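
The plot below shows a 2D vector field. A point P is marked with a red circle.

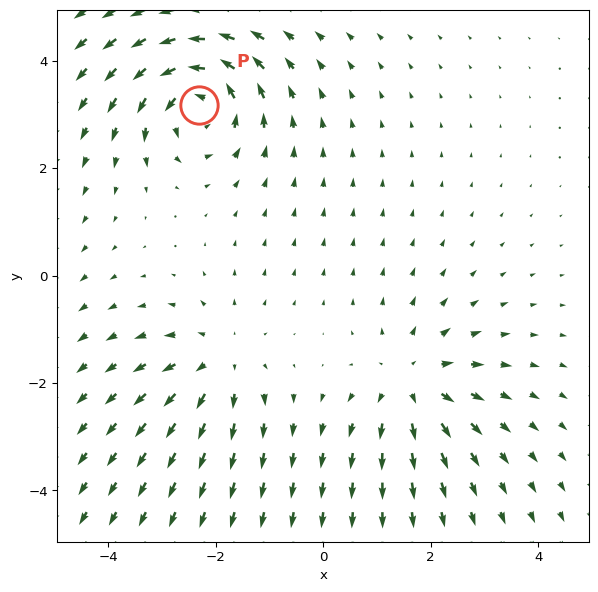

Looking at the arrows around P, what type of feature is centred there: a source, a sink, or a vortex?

At P (-2.3, 3.2) the arrows circulate counterclockwise. Divergence ≈0, curl about +6 — near-zero divergence with nonzero curl is a vortex.

vortex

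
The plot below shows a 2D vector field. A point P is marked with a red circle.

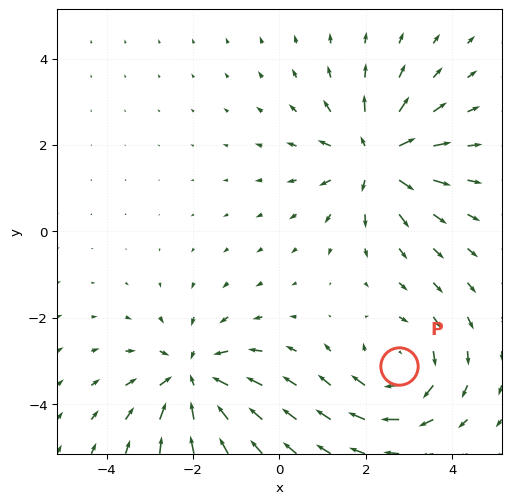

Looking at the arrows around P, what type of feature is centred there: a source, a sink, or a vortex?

vortex

At P (2.8, -3.1) the arrows circulate clockwise. Divergence ≈0, curl about -3 — near-zero divergence with nonzero curl is a vortex.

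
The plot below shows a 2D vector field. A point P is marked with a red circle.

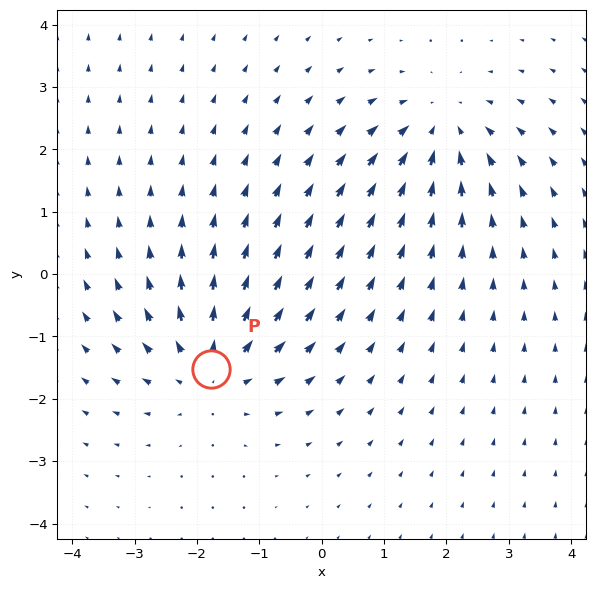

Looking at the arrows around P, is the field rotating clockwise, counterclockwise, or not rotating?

Near P at (-1.8, -1.5) the arrows show no circulation. The curl there is ≈0.

not rotating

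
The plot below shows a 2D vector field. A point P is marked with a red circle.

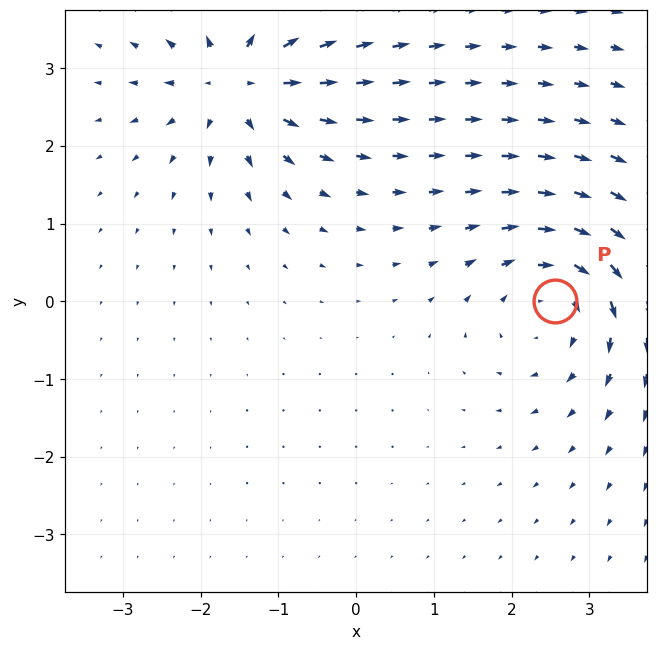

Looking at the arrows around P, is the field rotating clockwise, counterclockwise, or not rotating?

Near P at (2.6, -0.0) the arrows circulate clockwise. The curl (z-component) there is about -4; negative curl means clockwise rotation.

clockwise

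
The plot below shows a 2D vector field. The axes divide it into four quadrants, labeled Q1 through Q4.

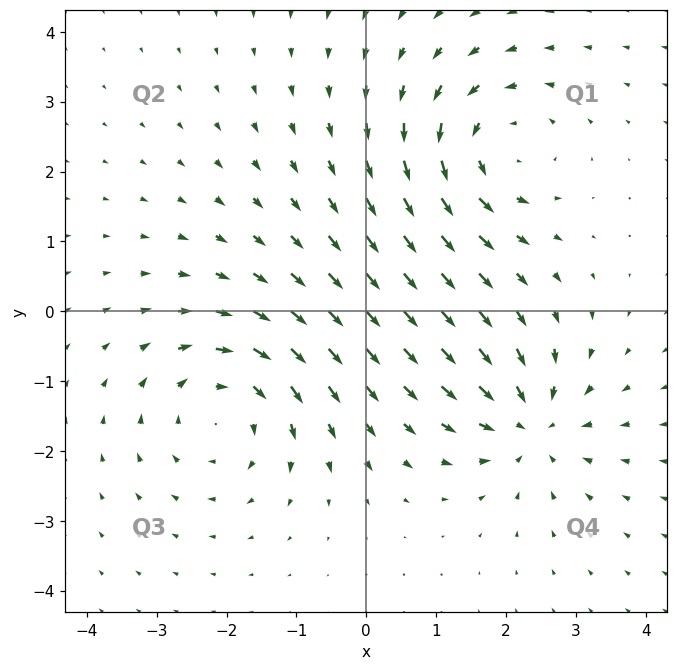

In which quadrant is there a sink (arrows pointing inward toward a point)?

Q4

The sink sits at approximately (2.4, -1.6), which lies in quadrant Q4. The divergence there is about -5, negative as expected for a sink.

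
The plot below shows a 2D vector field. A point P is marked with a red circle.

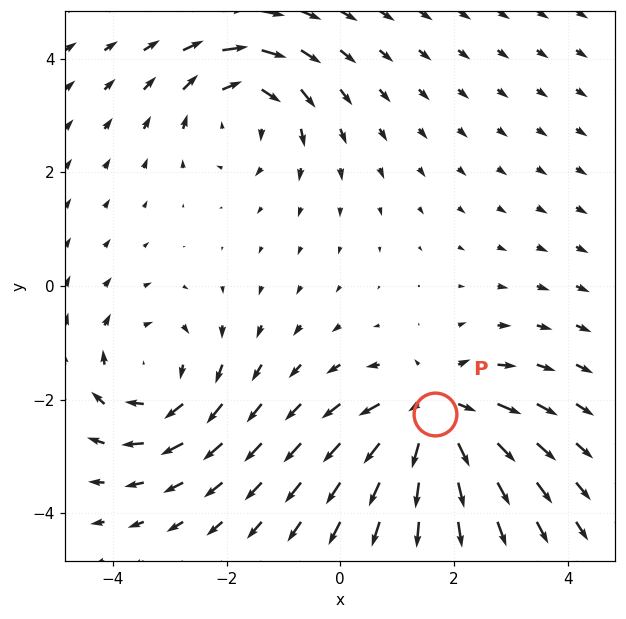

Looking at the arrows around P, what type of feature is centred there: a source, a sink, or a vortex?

source

At P (1.7, -2.2) the arrows spread outward. Divergence about +4, curl ≈0 — positive divergence with near-zero curl is a source.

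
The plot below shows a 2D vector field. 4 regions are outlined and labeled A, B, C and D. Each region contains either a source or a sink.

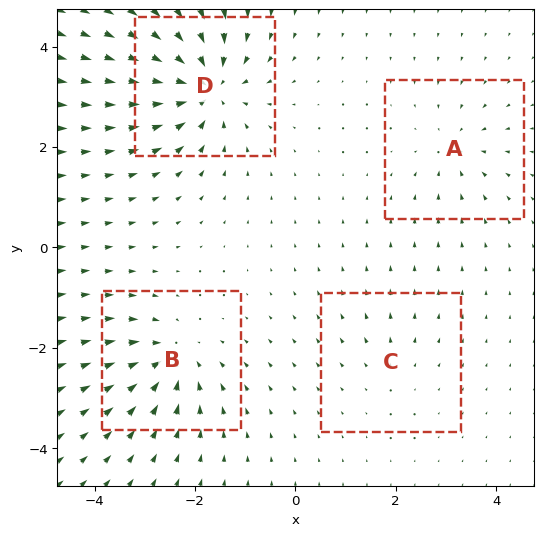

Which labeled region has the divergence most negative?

Divergence at each region's feature centre — A: about -4, B: about -6, C: about +2, D: about -8. Region D is most negative.

D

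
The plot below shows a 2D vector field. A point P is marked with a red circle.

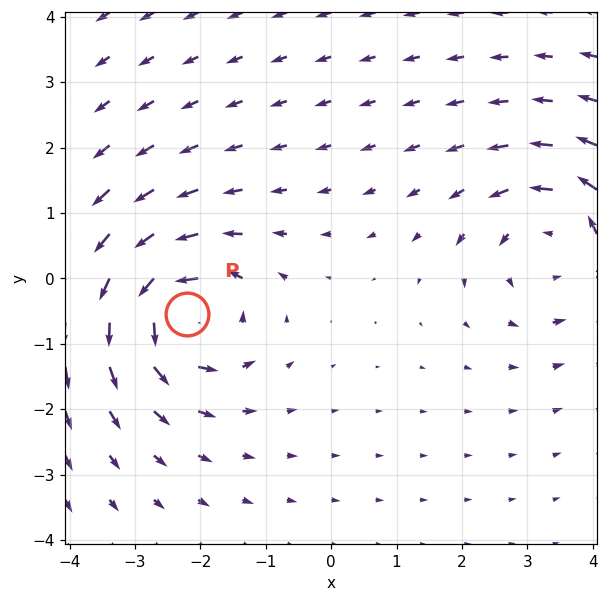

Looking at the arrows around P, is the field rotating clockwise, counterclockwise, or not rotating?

Near P at (-2.2, -0.6) the arrows circulate counterclockwise. The curl (z-component) there is about +6; positive curl means counterclockwise rotation.

counterclockwise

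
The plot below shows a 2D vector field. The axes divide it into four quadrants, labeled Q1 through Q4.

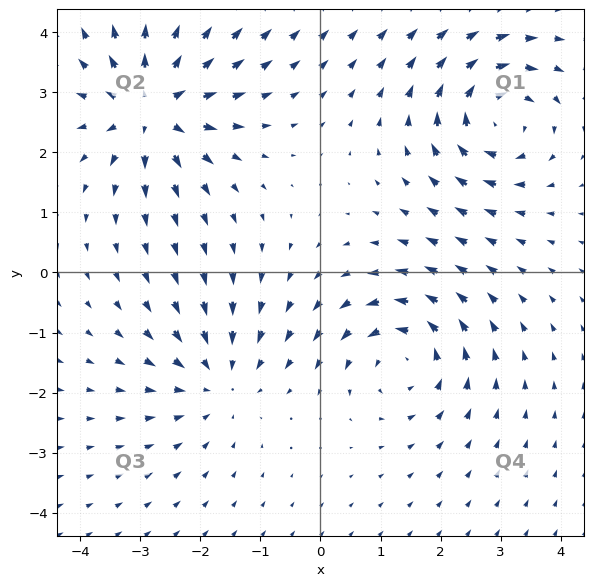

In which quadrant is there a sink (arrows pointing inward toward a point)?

Q3

The sink sits at approximately (-1.7, -1.8), which lies in quadrant Q3. The divergence there is about -3, negative as expected for a sink.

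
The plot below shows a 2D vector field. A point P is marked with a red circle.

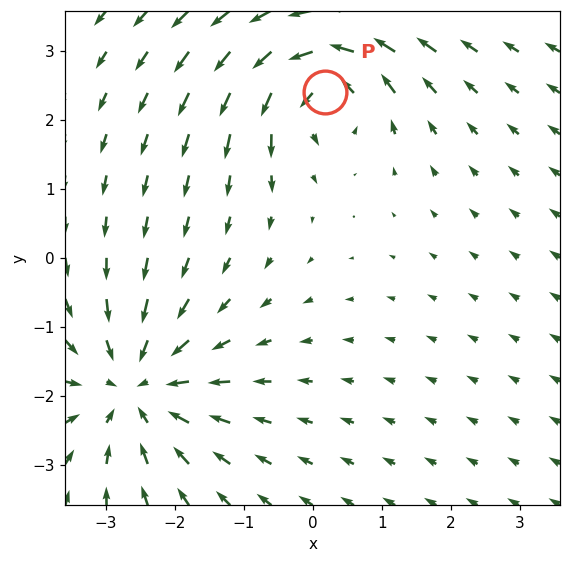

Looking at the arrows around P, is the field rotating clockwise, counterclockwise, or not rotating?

counterclockwise

Near P at (0.2, 2.4) the arrows circulate counterclockwise. The curl (z-component) there is about +4; positive curl means counterclockwise rotation.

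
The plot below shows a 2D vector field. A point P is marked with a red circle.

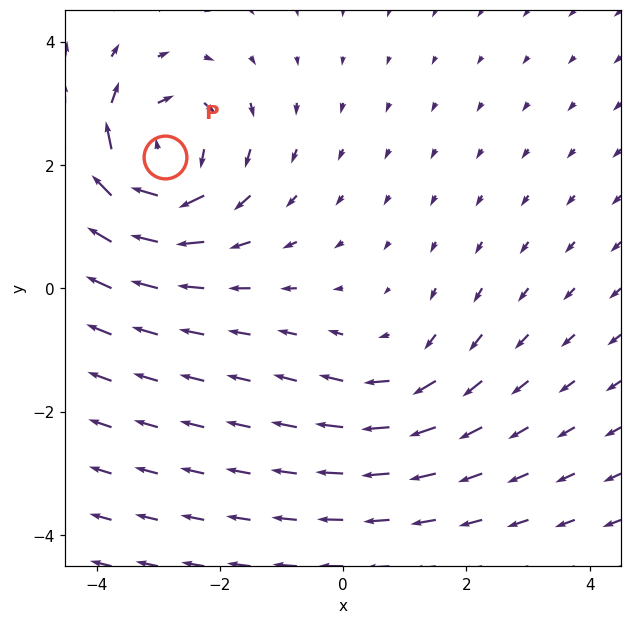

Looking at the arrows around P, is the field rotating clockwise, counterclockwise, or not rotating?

clockwise

Near P at (-2.9, 2.1) the arrows circulate clockwise. The curl (z-component) there is about -6; negative curl means clockwise rotation.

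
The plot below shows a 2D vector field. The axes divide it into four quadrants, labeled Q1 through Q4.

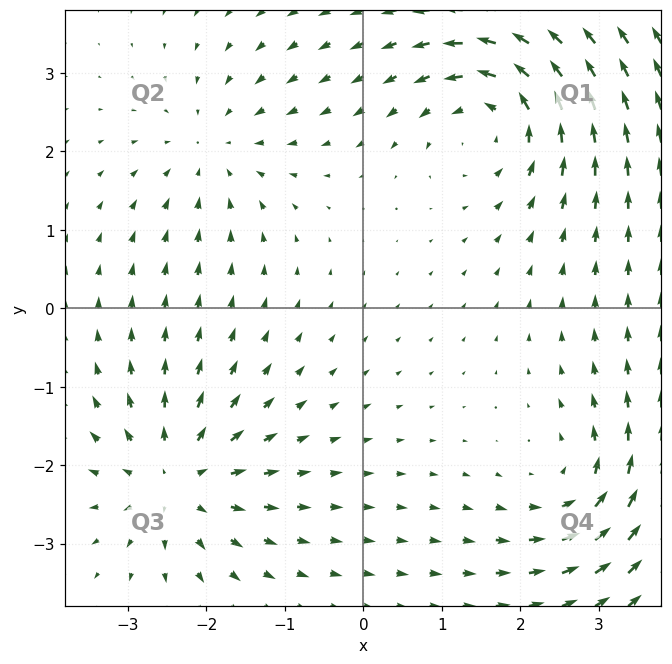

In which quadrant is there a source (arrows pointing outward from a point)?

Q3

The source sits at approximately (-2.4, -2.2), which lies in quadrant Q3. The divergence there is about +5, positive as expected for a source.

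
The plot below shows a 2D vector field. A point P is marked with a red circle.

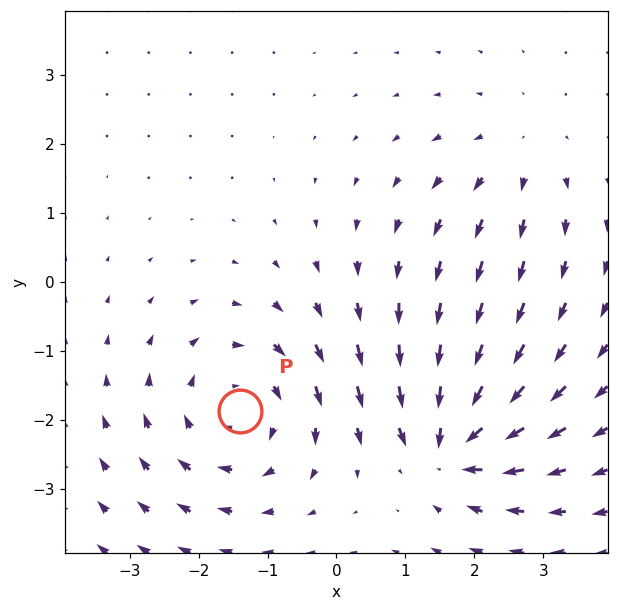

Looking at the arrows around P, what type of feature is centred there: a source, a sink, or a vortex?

At P (-1.4, -1.9) the arrows circulate clockwise. Divergence ≈0, curl about -4 — near-zero divergence with nonzero curl is a vortex.

vortex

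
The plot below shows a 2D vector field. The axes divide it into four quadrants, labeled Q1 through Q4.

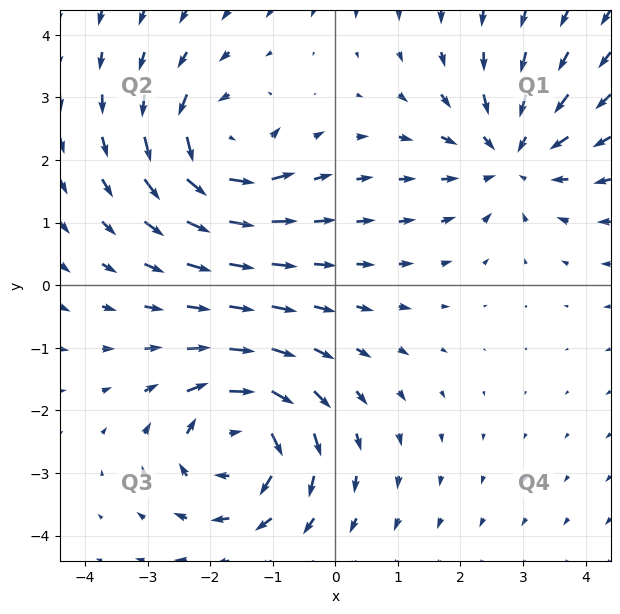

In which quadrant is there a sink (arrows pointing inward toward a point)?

Q1

The sink sits at approximately (2.8, 2.1), which lies in quadrant Q1. The divergence there is about -4, negative as expected for a sink.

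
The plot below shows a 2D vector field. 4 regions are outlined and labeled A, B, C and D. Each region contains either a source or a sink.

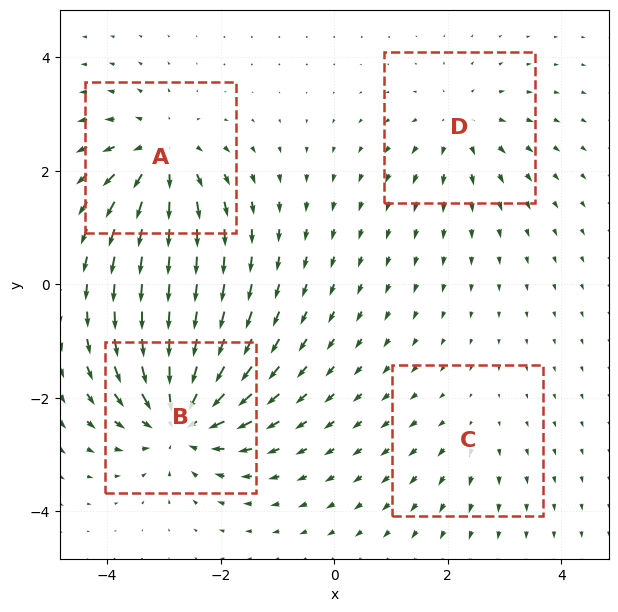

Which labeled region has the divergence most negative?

Divergence at each region's feature centre — A: about +6, B: about -7, C: about +2, D: about +4. Region B is most negative.

B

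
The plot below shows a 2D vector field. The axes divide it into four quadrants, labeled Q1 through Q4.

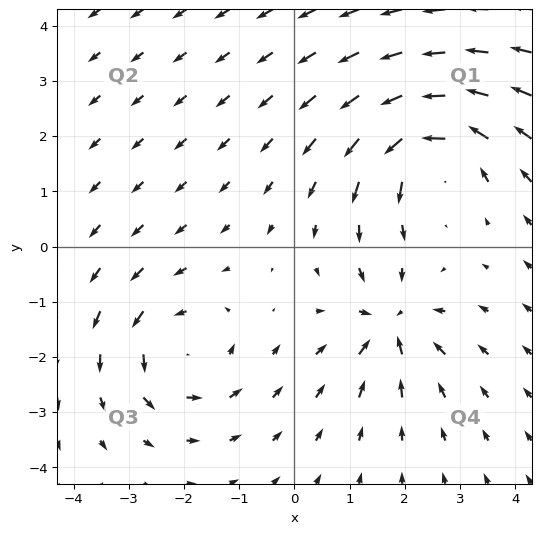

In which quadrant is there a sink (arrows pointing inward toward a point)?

Q4

The sink sits at approximately (1.7, -1.4), which lies in quadrant Q4. The divergence there is about -5, negative as expected for a sink.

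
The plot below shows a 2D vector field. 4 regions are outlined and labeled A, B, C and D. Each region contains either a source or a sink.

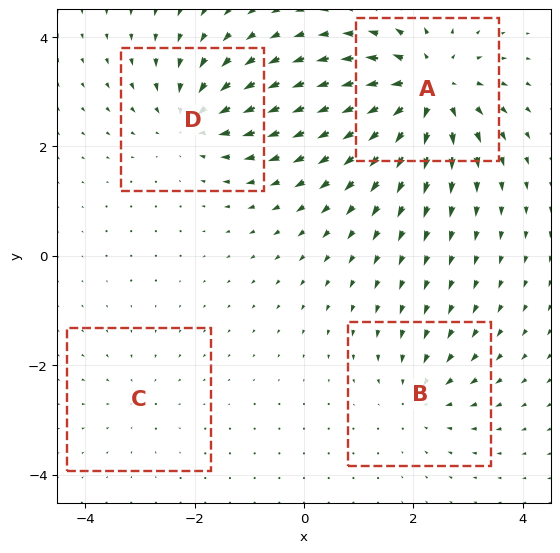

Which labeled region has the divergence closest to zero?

C

Divergence at each region's feature centre — A: about +7, B: about -4, C: about -2, D: about -5. Region C is closest to zero.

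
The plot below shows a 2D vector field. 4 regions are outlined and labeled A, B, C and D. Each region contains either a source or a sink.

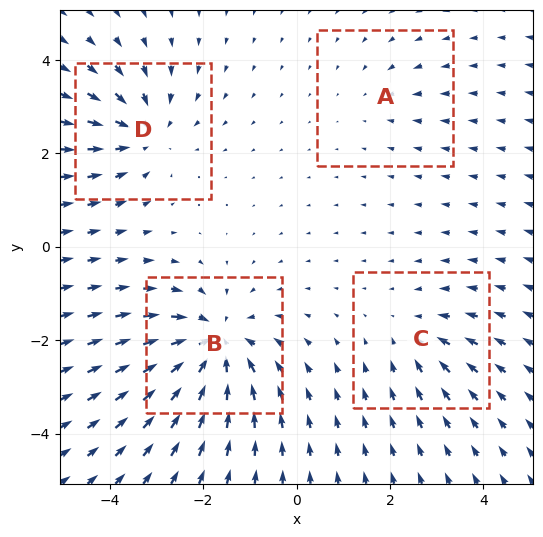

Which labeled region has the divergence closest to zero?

Divergence at each region's feature centre — A: about -2, B: about -7, C: about -3, D: about -5. Region A is closest to zero.

A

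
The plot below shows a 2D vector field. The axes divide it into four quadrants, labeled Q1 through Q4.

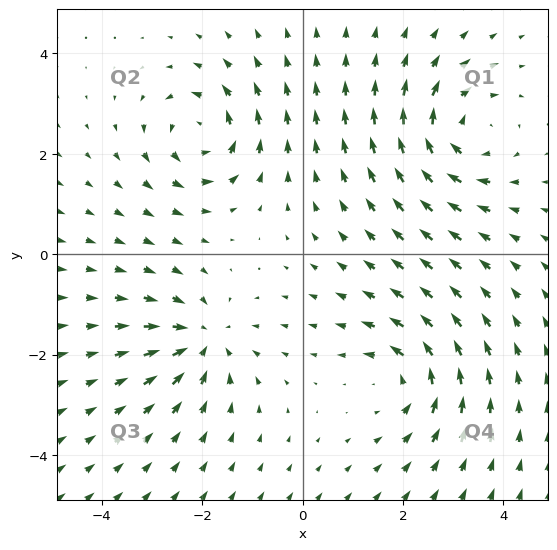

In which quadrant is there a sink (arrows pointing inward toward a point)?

Q3

The sink sits at approximately (-2.0, -1.7), which lies in quadrant Q3. The divergence there is about -5, negative as expected for a sink.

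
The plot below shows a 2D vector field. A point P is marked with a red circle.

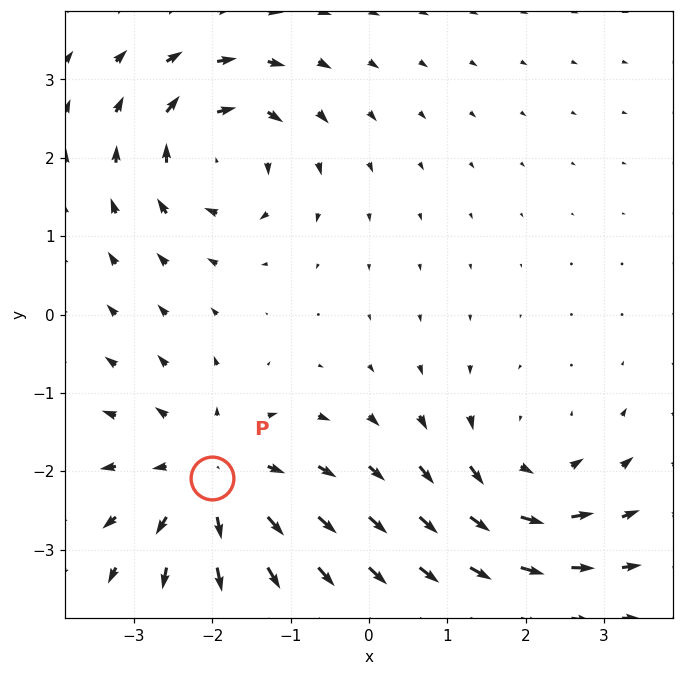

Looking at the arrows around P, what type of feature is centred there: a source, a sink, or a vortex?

At P (-2.0, -2.1) the arrows spread outward. Divergence about +5, curl ≈0 — positive divergence with near-zero curl is a source.

source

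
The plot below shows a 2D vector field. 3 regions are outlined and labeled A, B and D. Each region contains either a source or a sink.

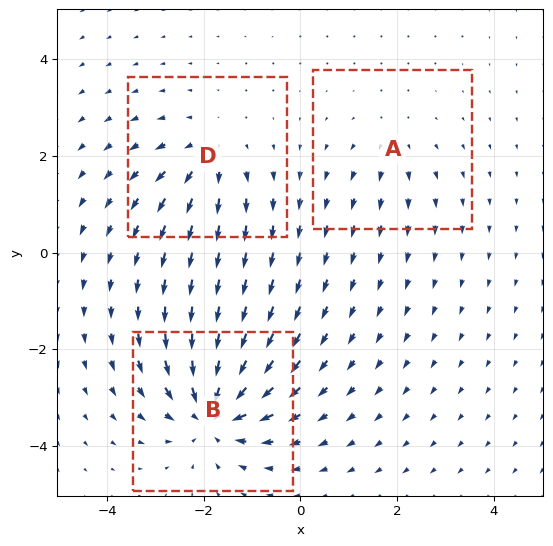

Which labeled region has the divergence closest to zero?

Divergence at each region's feature centre — A: about +2, B: about -6, D: about +3. Region A is closest to zero.

A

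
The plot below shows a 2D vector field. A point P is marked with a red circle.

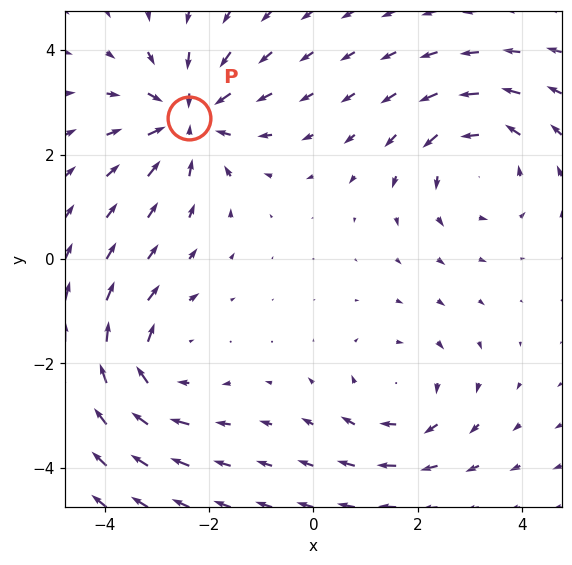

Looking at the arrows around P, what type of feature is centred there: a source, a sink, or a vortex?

At P (-2.4, 2.7) the arrows converge inward. Divergence about -5, curl ≈0 — negative divergence with near-zero curl is a sink.

sink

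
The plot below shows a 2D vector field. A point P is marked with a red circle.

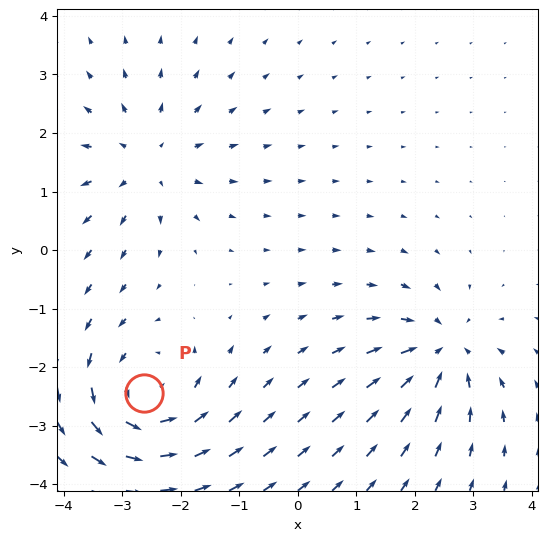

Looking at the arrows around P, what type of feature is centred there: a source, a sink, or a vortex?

vortex

At P (-2.6, -2.4) the arrows circulate counterclockwise. Divergence ≈0, curl about +5 — near-zero divergence with nonzero curl is a vortex.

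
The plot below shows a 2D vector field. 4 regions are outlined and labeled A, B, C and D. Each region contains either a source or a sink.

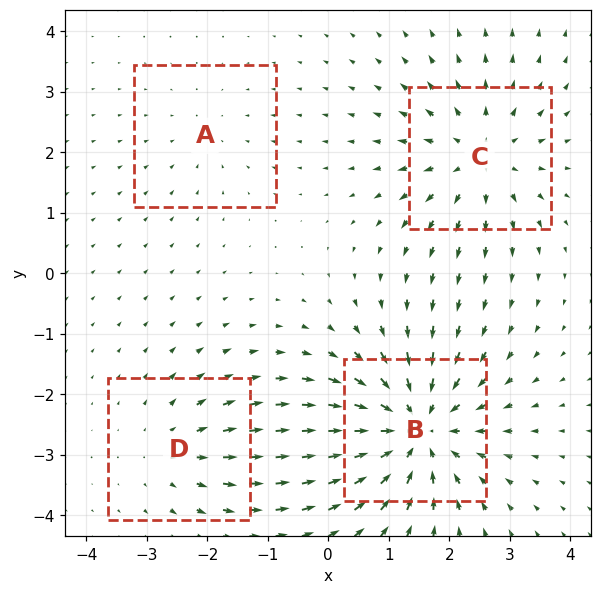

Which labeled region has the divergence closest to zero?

A

Divergence at each region's feature centre — A: about -2, B: about -7, C: about +5, D: about +3. Region A is closest to zero.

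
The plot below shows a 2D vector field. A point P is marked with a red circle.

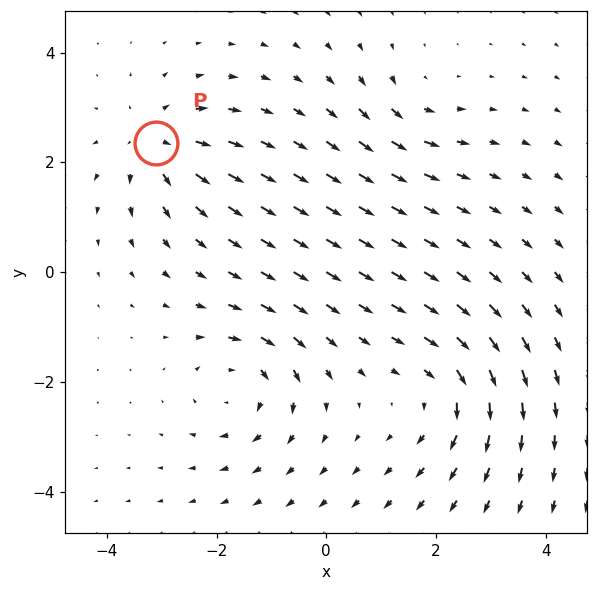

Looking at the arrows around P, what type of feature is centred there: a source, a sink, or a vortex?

source

At P (-3.1, 2.3) the arrows spread outward. Divergence about +4, curl ≈0 — positive divergence with near-zero curl is a source.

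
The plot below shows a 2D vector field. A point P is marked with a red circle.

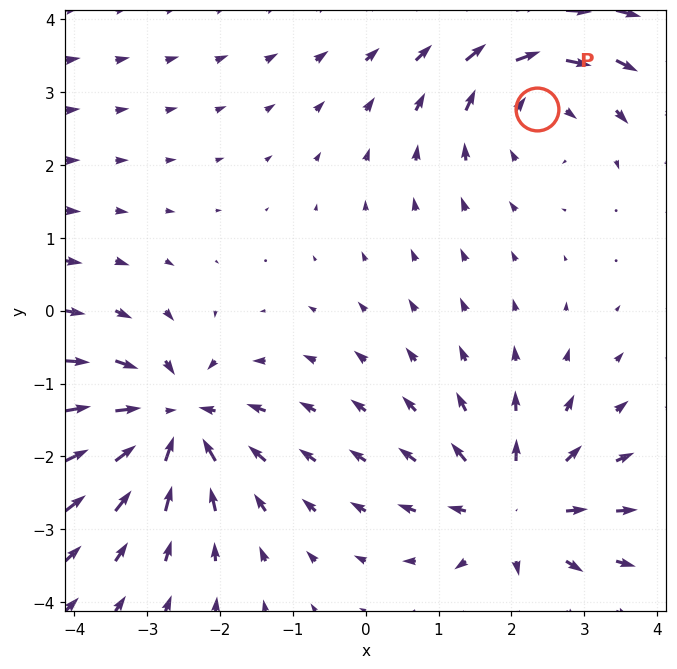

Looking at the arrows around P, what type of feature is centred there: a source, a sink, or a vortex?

vortex

At P (2.3, 2.8) the arrows circulate clockwise. Divergence ≈0, curl about -3 — near-zero divergence with nonzero curl is a vortex.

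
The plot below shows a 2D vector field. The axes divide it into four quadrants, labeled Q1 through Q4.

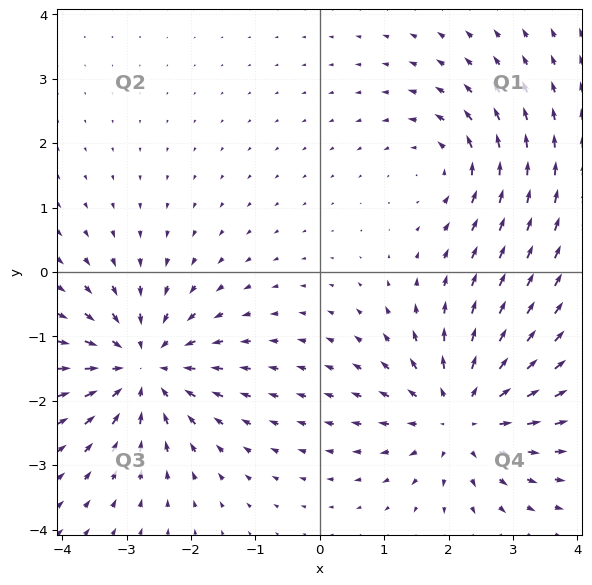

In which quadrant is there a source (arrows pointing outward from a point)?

The source sits at approximately (2.2, -2.2), which lies in quadrant Q4. The divergence there is about +5, positive as expected for a source.

Q4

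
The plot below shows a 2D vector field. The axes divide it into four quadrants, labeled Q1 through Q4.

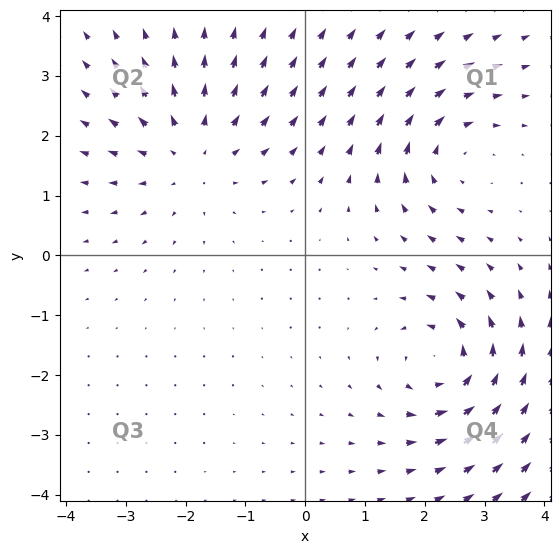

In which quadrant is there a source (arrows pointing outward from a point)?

The source sits at approximately (-1.9, 1.7), which lies in quadrant Q2. The divergence there is about +3, positive as expected for a source.

Q2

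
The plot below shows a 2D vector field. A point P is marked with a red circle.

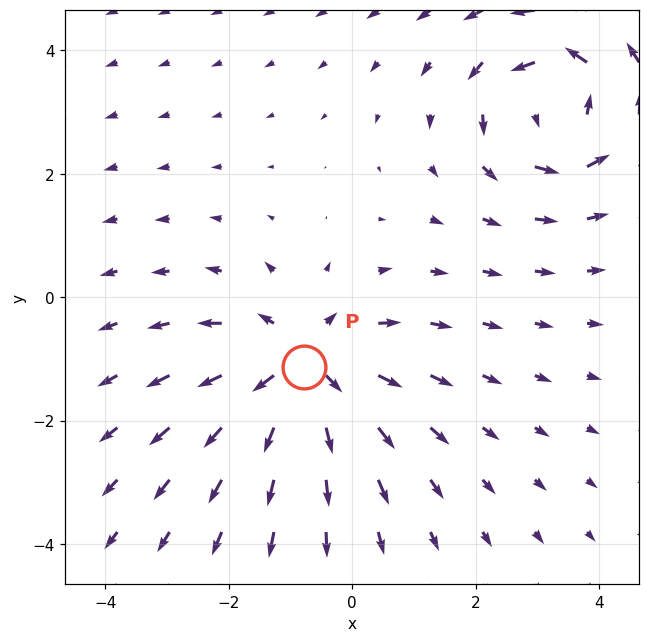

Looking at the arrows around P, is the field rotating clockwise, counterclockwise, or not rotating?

Near P at (-0.8, -1.1) the arrows show no circulation. The curl there is ≈0.

not rotating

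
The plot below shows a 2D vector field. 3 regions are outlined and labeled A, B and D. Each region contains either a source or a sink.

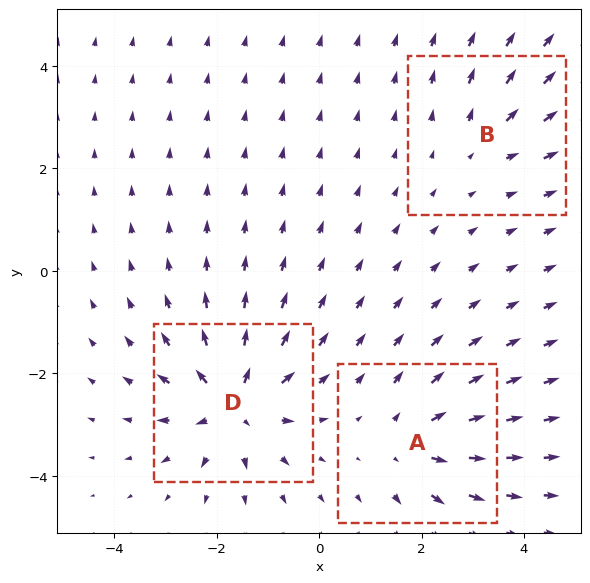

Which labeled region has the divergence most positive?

D

Divergence at each region's feature centre — A: about +4, B: about +2, D: about +6. Region D is most positive.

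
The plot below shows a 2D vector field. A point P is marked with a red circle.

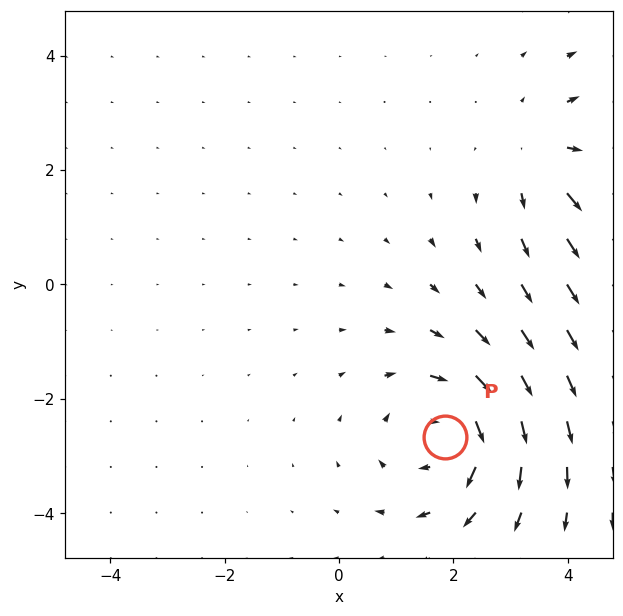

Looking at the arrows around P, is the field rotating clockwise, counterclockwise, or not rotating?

clockwise

Near P at (1.9, -2.7) the arrows circulate clockwise. The curl (z-component) there is about -4; negative curl means clockwise rotation.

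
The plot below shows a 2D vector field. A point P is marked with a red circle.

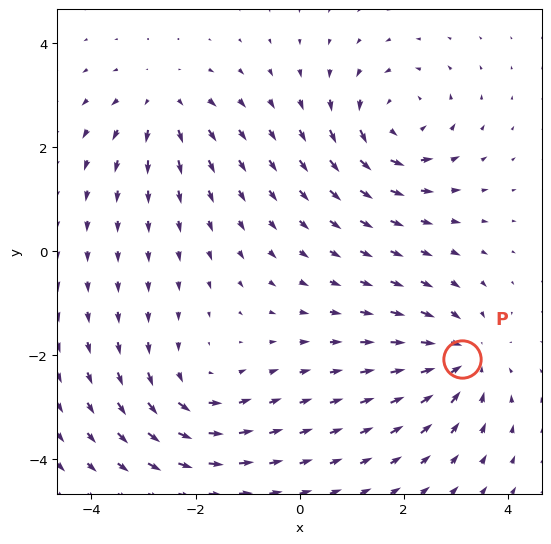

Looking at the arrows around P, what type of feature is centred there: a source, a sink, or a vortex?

At P (3.1, -2.1) the arrows converge inward. Divergence about -4, curl ≈0 — negative divergence with near-zero curl is a sink.

sink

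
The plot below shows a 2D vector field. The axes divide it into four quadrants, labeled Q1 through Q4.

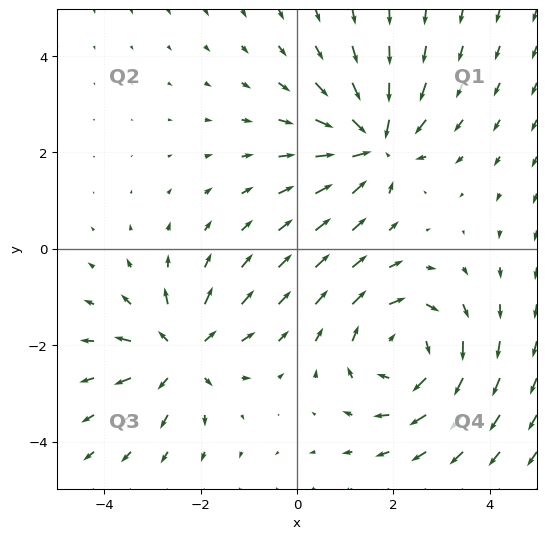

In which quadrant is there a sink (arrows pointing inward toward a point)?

Q1

The sink sits at approximately (1.6, 2.2), which lies in quadrant Q1. The divergence there is about -5, negative as expected for a sink.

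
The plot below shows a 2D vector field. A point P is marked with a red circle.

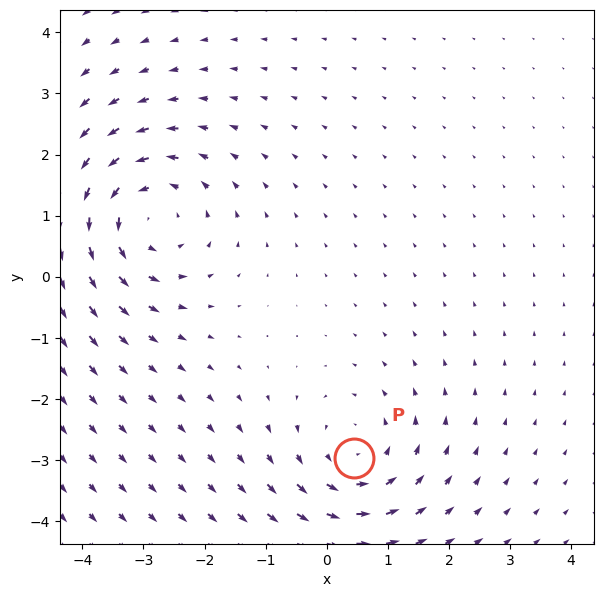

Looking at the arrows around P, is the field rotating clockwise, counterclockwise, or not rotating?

counterclockwise

Near P at (0.5, -3.0) the arrows circulate counterclockwise. The curl (z-component) there is about +3; positive curl means counterclockwise rotation.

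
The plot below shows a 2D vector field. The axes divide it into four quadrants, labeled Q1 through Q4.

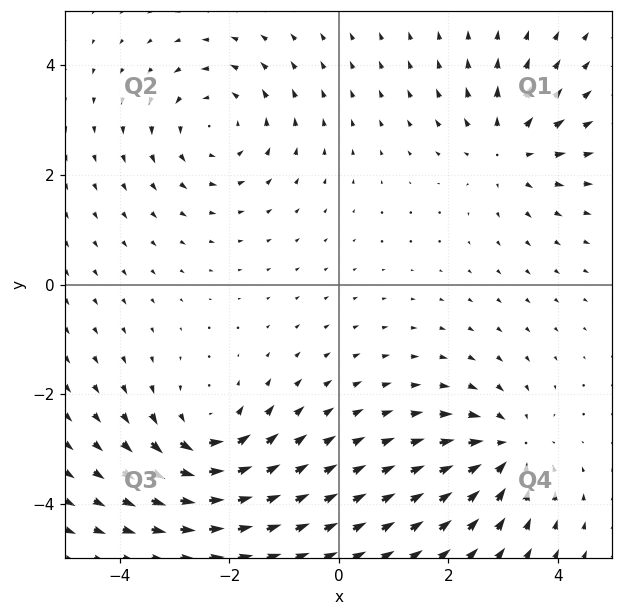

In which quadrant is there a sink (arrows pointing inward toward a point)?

Q4

The sink sits at approximately (3.1, -3.0), which lies in quadrant Q4. The divergence there is about -5, negative as expected for a sink.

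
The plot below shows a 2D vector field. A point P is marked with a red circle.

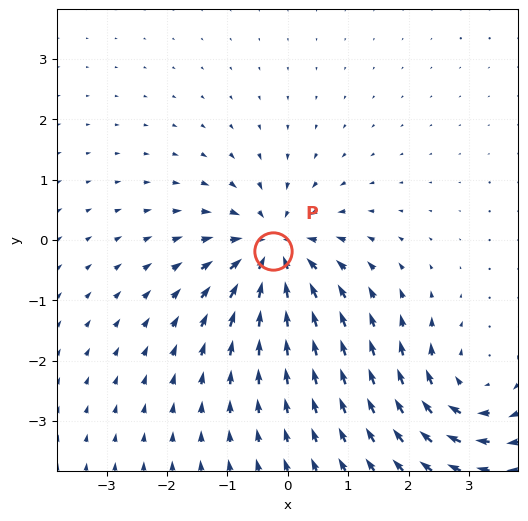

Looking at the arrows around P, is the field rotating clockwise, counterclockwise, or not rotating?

not rotating

Near P at (-0.2, -0.2) the arrows show no circulation. The curl there is ≈0.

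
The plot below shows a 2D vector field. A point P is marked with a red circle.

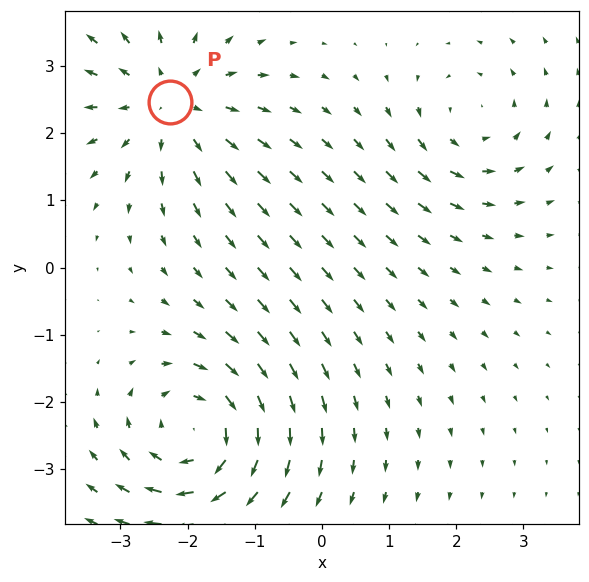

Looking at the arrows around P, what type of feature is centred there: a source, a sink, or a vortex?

At P (-2.3, 2.5) the arrows spread outward. Divergence about +4, curl ≈0 — positive divergence with near-zero curl is a source.

source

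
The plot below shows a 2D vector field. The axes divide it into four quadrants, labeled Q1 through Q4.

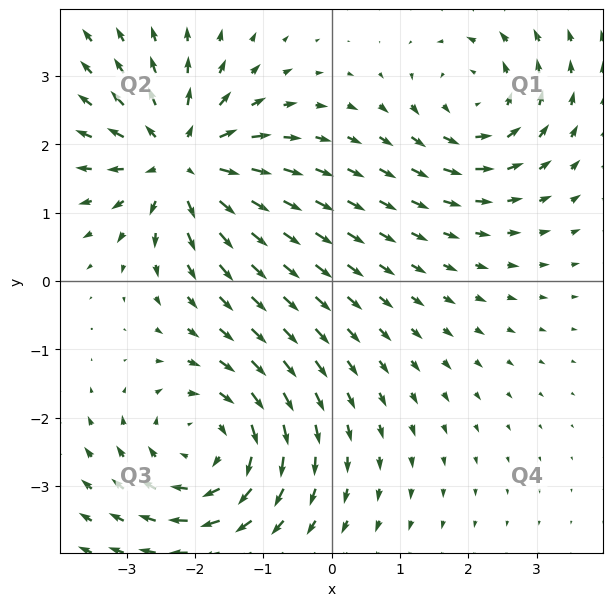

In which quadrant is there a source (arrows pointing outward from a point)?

Q2

The source sits at approximately (-2.2, 1.8), which lies in quadrant Q2. The divergence there is about +5, positive as expected for a source.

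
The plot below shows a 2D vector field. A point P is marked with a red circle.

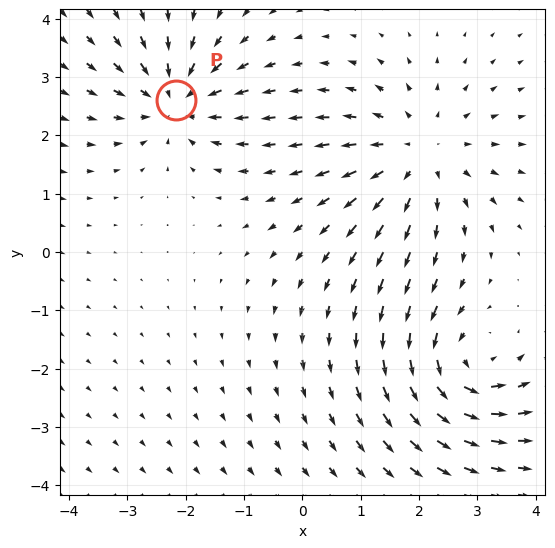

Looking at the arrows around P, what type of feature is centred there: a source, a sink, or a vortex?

At P (-2.2, 2.6) the arrows converge inward. Divergence about -4, curl ≈0 — negative divergence with near-zero curl is a sink.

sink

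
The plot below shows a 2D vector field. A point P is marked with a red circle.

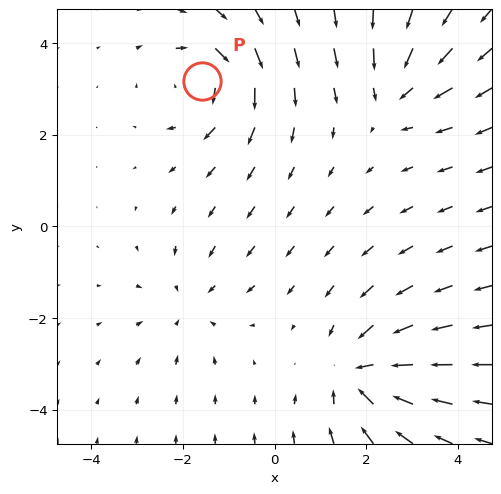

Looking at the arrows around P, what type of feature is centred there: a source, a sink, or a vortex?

vortex

At P (-1.6, 3.2) the arrows circulate clockwise. Divergence ≈0, curl about -4 — near-zero divergence with nonzero curl is a vortex.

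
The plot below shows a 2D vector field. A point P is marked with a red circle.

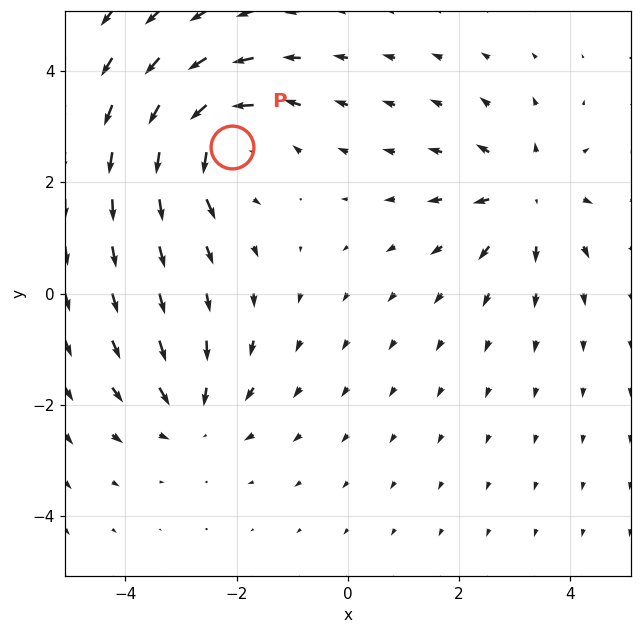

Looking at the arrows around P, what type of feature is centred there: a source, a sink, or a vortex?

vortex

At P (-2.1, 2.6) the arrows circulate counterclockwise. Divergence ≈0, curl about +5 — near-zero divergence with nonzero curl is a vortex.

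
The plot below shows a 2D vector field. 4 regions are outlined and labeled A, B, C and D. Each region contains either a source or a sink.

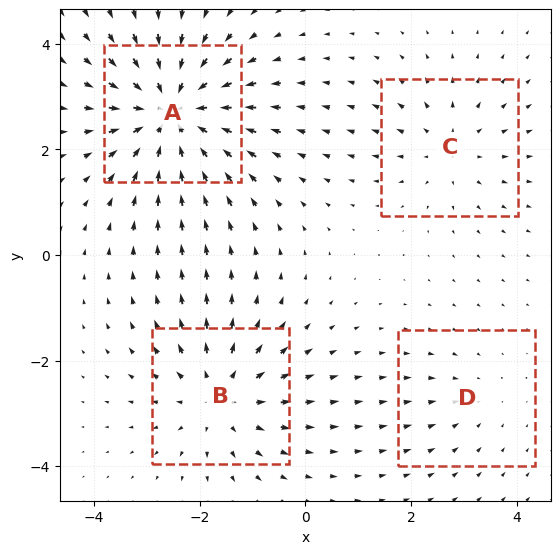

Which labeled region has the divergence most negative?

A

Divergence at each region's feature centre — A: about -6, B: about +4, C: about +3, D: about -2. Region A is most negative.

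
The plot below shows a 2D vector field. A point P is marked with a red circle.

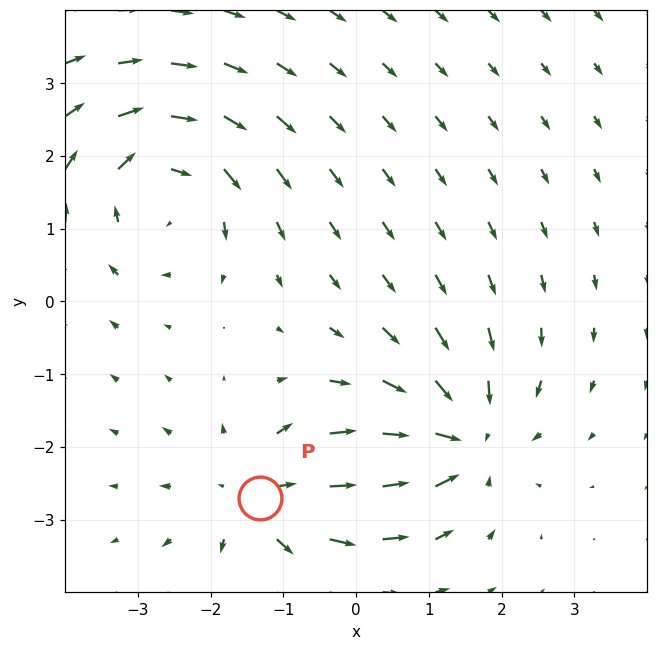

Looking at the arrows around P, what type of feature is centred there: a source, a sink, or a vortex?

source

At P (-1.3, -2.7) the arrows spread outward. Divergence about +3, curl ≈0 — positive divergence with near-zero curl is a source.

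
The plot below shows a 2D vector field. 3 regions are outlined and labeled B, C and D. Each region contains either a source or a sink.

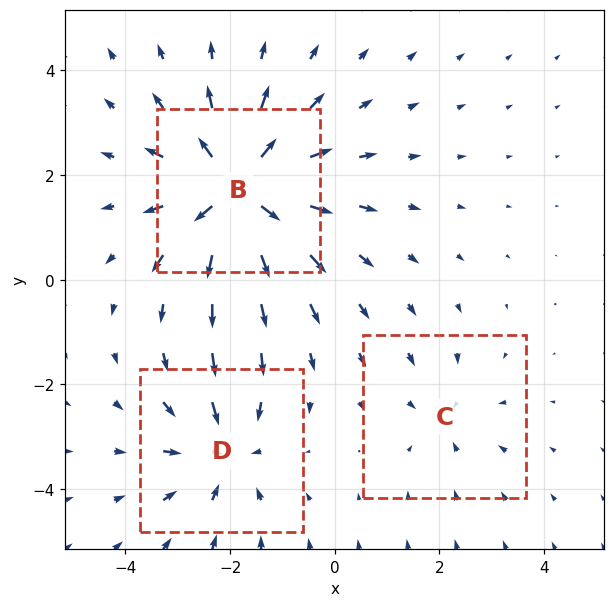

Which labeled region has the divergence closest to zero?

Divergence at each region's feature centre — B: about +5, C: about -2, D: about -3. Region C is closest to zero.

C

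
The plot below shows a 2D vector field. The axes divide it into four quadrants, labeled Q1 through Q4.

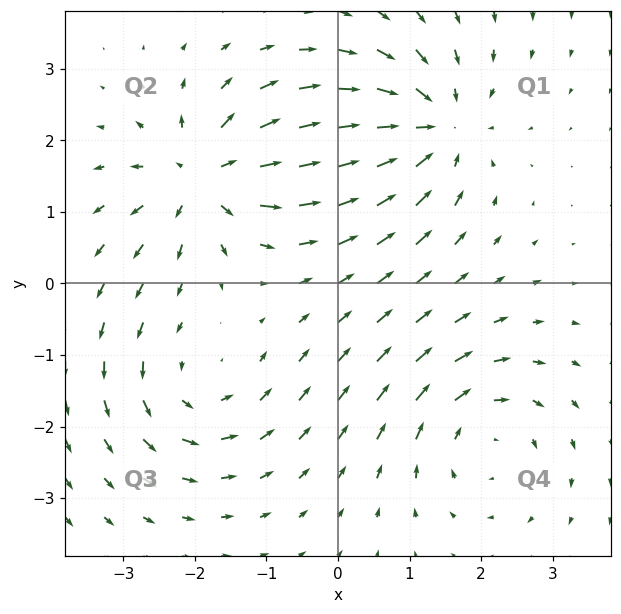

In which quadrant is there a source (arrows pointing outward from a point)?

Q2

The source sits at approximately (-1.9, 1.5), which lies in quadrant Q2. The divergence there is about +6, positive as expected for a source.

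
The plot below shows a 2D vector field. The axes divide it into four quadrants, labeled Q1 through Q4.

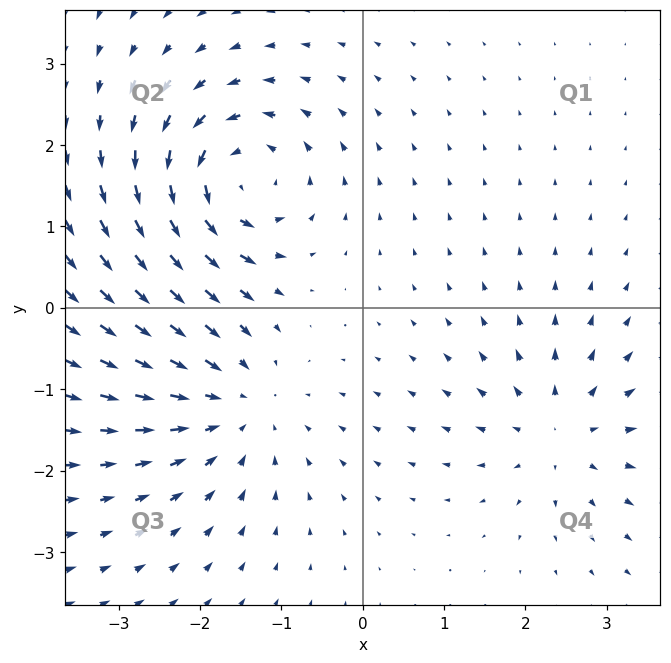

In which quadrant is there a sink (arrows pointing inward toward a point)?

The sink sits at approximately (-1.6, -1.2), which lies in quadrant Q3. The divergence there is about -4, negative as expected for a sink.

Q3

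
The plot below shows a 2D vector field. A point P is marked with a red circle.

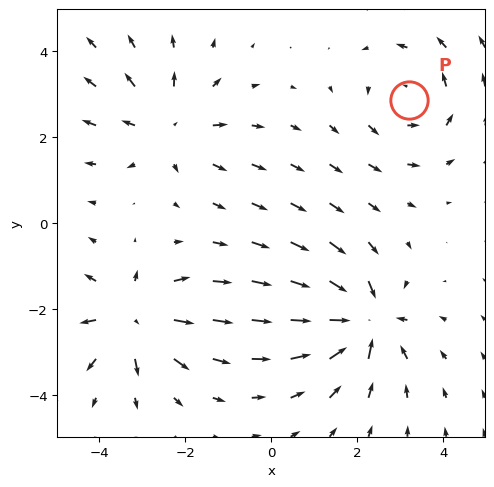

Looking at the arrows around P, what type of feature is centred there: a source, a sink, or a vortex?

vortex

At P (3.2, 2.9) the arrows circulate counterclockwise. Divergence ≈0, curl about +2 — near-zero divergence with nonzero curl is a vortex.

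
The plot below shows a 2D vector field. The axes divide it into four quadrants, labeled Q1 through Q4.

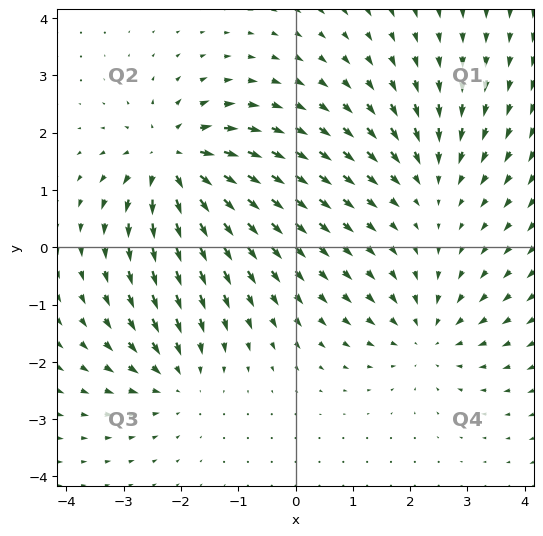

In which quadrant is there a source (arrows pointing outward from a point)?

Q2

The source sits at approximately (-2.1, 1.5), which lies in quadrant Q2. The divergence there is about +6, positive as expected for a source.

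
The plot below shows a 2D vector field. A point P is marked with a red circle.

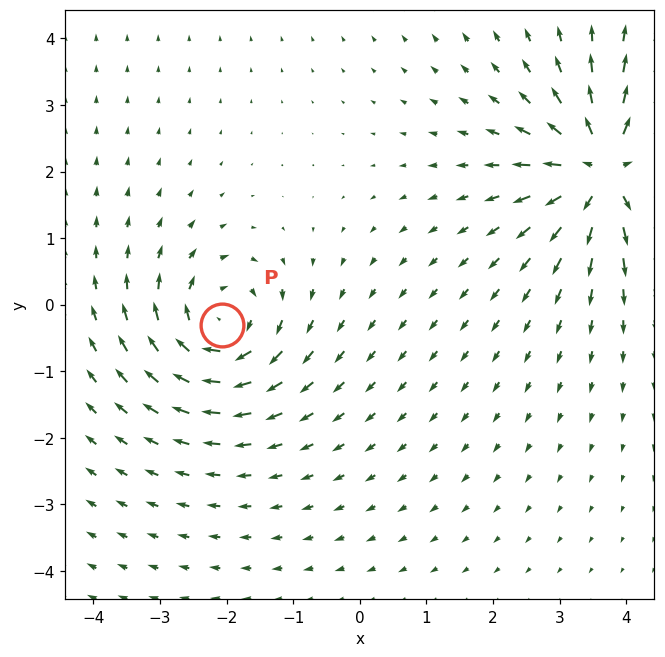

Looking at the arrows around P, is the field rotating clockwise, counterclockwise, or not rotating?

clockwise

Near P at (-2.1, -0.3) the arrows circulate clockwise. The curl (z-component) there is about -5; negative curl means clockwise rotation.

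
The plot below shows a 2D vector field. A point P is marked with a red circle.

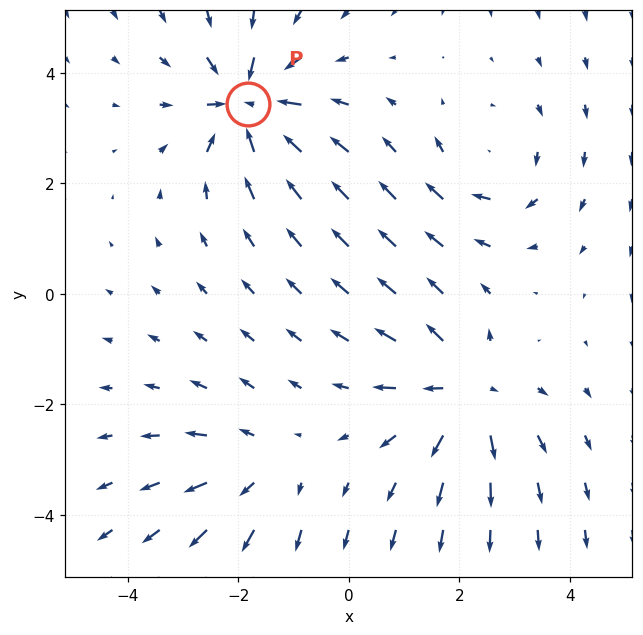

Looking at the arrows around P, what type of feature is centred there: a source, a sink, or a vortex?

At P (-1.8, 3.4) the arrows converge inward. Divergence about -6, curl ≈0 — negative divergence with near-zero curl is a sink.

sink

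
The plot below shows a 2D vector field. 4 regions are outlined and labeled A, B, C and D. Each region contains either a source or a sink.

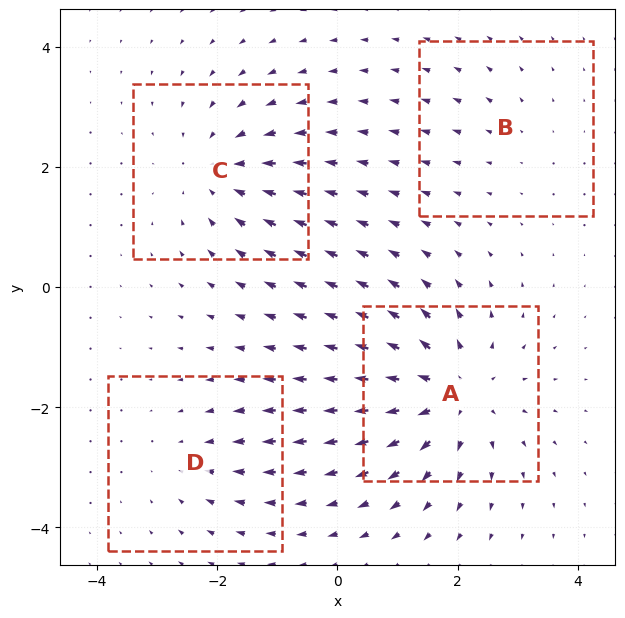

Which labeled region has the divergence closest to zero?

B

Divergence at each region's feature centre — A: about +6, B: about +2, C: about -5, D: about -3. Region B is closest to zero.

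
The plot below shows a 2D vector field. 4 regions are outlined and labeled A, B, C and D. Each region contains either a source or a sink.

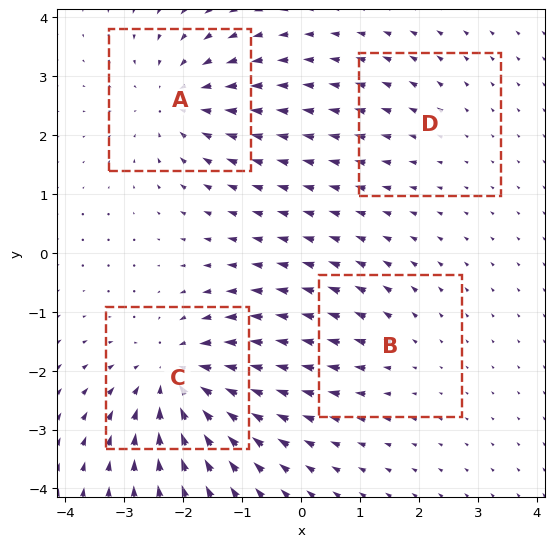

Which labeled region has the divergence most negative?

C

Divergence at each region's feature centre — A: about -5, B: about +3, C: about -6, D: about +2. Region C is most negative.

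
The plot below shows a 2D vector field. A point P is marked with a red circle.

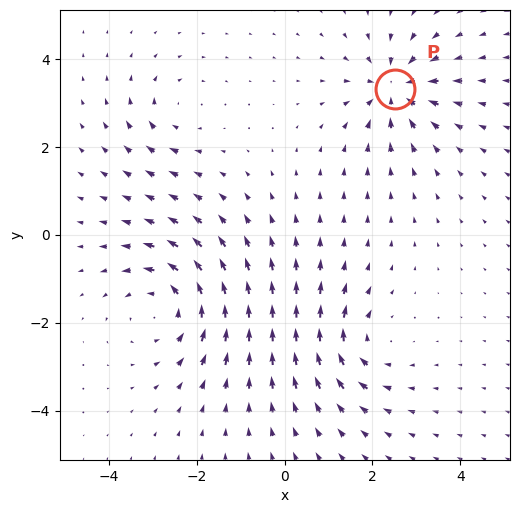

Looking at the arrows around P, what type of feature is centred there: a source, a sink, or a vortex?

At P (2.5, 3.3) the arrows converge inward. Divergence about -5, curl ≈0 — negative divergence with near-zero curl is a sink.

sink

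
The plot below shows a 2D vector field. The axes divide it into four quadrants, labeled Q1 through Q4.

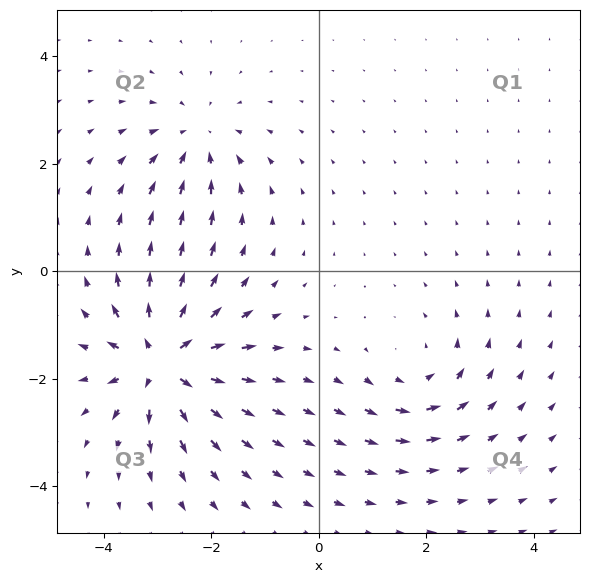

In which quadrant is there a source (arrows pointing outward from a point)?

The source sits at approximately (-2.9, -1.7), which lies in quadrant Q3. The divergence there is about +6, positive as expected for a source.

Q3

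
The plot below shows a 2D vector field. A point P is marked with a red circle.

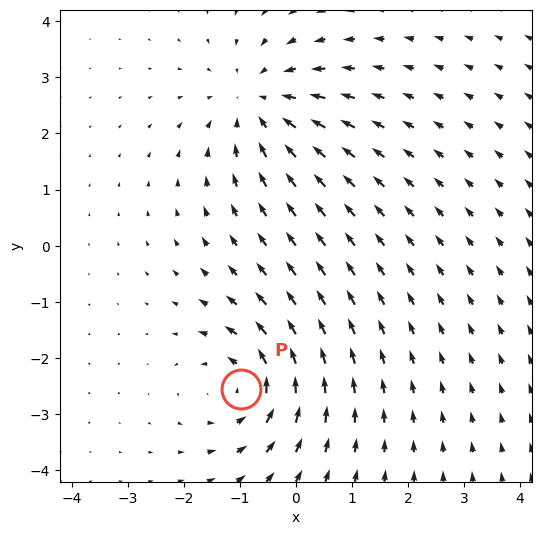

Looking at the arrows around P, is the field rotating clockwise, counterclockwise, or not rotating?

counterclockwise

Near P at (-1.0, -2.6) the arrows circulate counterclockwise. The curl (z-component) there is about +4; positive curl means counterclockwise rotation.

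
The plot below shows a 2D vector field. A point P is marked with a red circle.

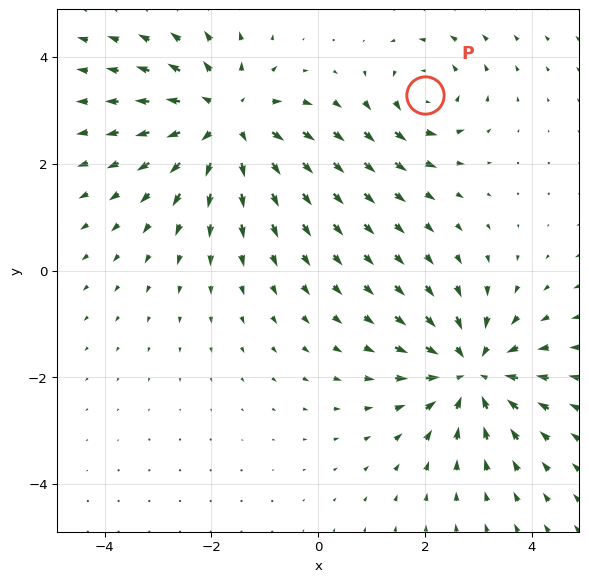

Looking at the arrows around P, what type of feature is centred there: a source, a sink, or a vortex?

vortex

At P (2.0, 3.3) the arrows circulate counterclockwise. Divergence ≈0, curl about +4 — near-zero divergence with nonzero curl is a vortex.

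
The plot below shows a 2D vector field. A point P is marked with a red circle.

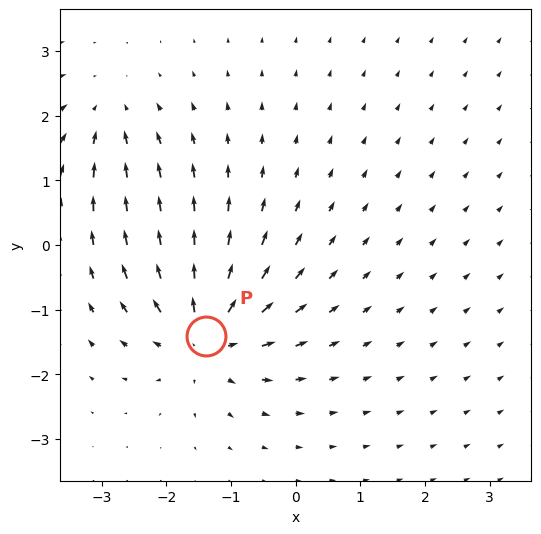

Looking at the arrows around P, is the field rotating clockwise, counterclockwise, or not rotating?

not rotating

Near P at (-1.4, -1.4) the arrows show no circulation. The curl there is ≈0.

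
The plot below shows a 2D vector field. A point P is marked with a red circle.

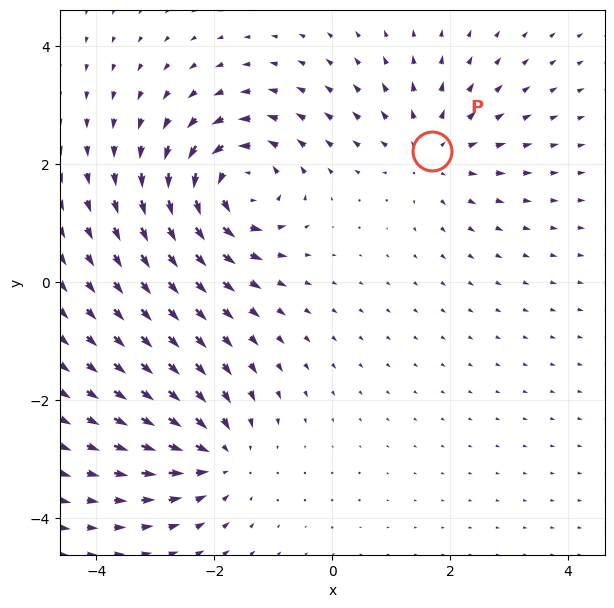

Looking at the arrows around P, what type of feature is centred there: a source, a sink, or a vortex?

source

At P (1.7, 2.2) the arrows spread outward. Divergence about +3, curl ≈0 — positive divergence with near-zero curl is a source.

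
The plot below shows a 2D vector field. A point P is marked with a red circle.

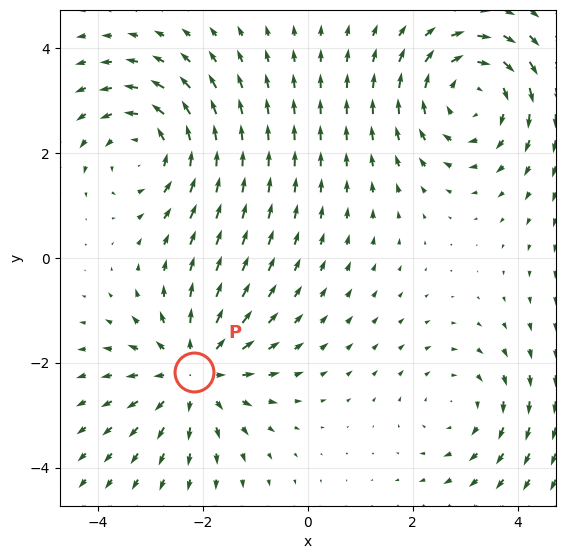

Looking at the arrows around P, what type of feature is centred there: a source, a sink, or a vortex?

source

At P (-2.2, -2.2) the arrows spread outward. Divergence about +4, curl ≈0 — positive divergence with near-zero curl is a source.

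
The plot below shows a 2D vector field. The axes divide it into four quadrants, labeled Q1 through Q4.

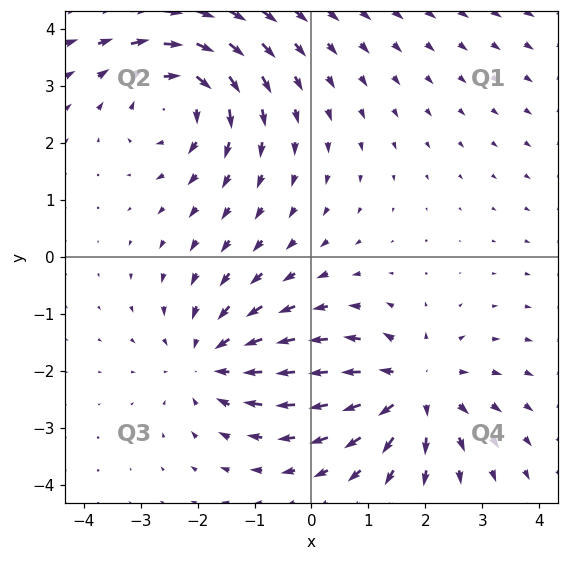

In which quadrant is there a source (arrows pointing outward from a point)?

The source sits at approximately (1.8, -2.3), which lies in quadrant Q4. The divergence there is about +5, positive as expected for a source.

Q4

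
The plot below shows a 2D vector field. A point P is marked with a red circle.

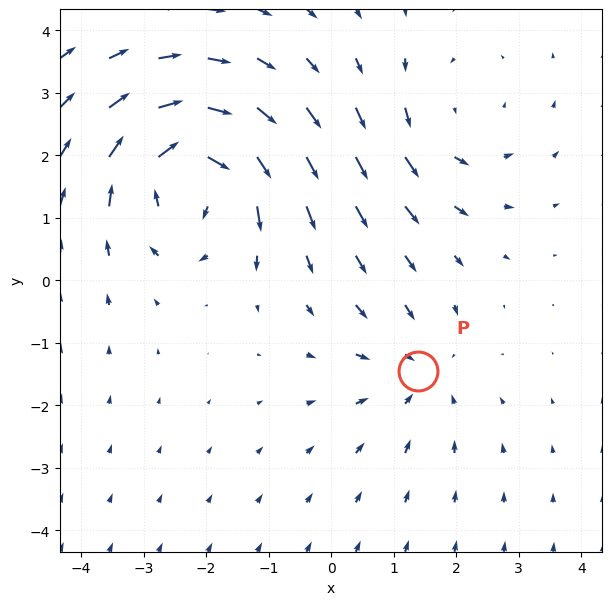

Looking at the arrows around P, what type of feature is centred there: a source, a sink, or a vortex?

At P (1.4, -1.5) the arrows converge inward. Divergence about -2, curl ≈0 — negative divergence with near-zero curl is a sink.

sink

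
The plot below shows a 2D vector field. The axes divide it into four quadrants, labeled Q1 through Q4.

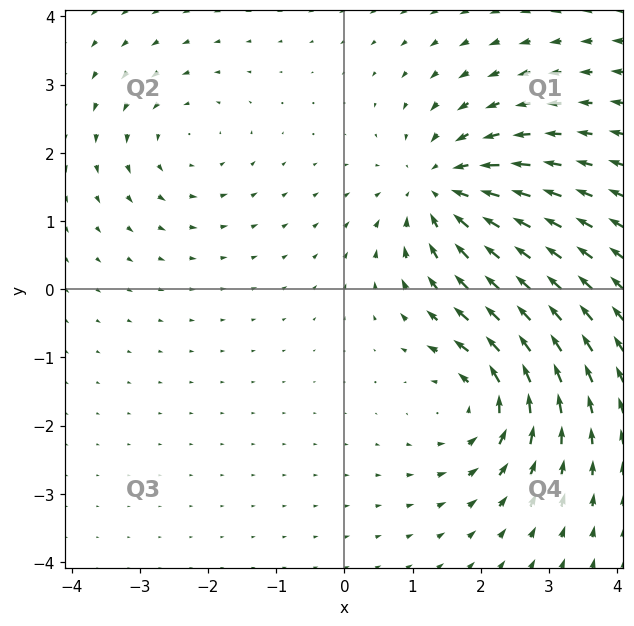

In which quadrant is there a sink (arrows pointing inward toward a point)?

Q1

The sink sits at approximately (1.4, 1.4), which lies in quadrant Q1. The divergence there is about -4, negative as expected for a sink.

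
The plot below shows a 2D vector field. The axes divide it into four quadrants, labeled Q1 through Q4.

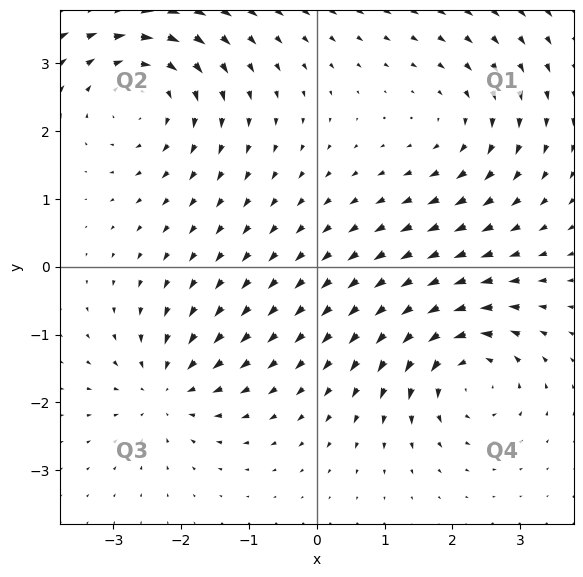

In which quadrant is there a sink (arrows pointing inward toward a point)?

Q3

The sink sits at approximately (-2.2, -1.8), which lies in quadrant Q3. The divergence there is about -4, negative as expected for a sink.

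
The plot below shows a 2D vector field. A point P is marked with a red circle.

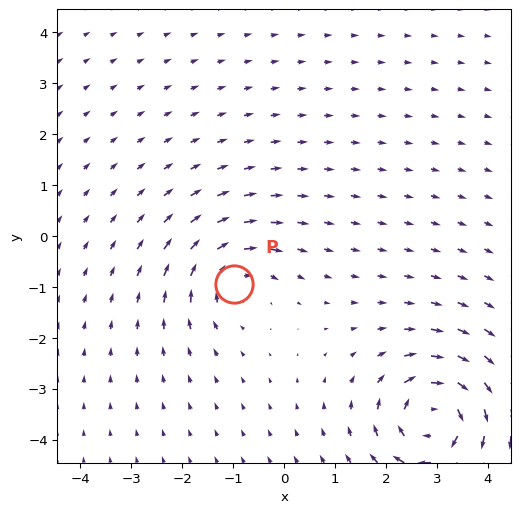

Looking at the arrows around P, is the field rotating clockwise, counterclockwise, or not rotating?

Near P at (-1.0, -0.9) the arrows circulate clockwise. The curl (z-component) there is about -4; negative curl means clockwise rotation.

clockwise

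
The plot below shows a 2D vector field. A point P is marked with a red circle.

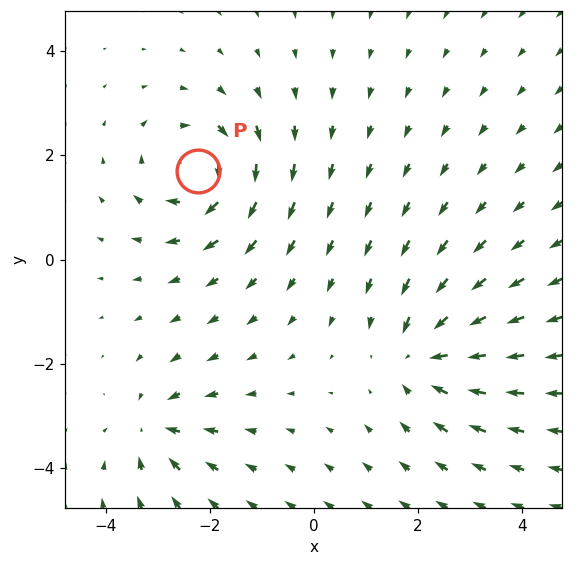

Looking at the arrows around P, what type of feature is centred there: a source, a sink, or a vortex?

vortex

At P (-2.2, 1.7) the arrows circulate clockwise. Divergence ≈0, curl about -6 — near-zero divergence with nonzero curl is a vortex.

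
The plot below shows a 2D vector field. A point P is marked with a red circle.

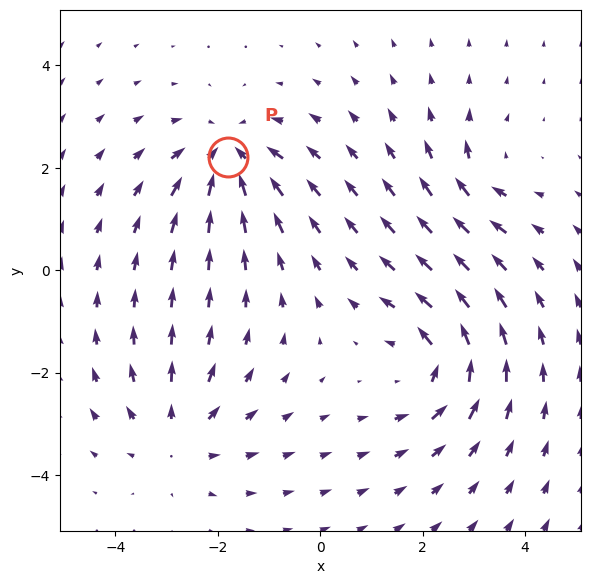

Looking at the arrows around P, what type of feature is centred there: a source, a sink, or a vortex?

sink

At P (-1.8, 2.2) the arrows converge inward. Divergence about -5, curl ≈0 — negative divergence with near-zero curl is a sink.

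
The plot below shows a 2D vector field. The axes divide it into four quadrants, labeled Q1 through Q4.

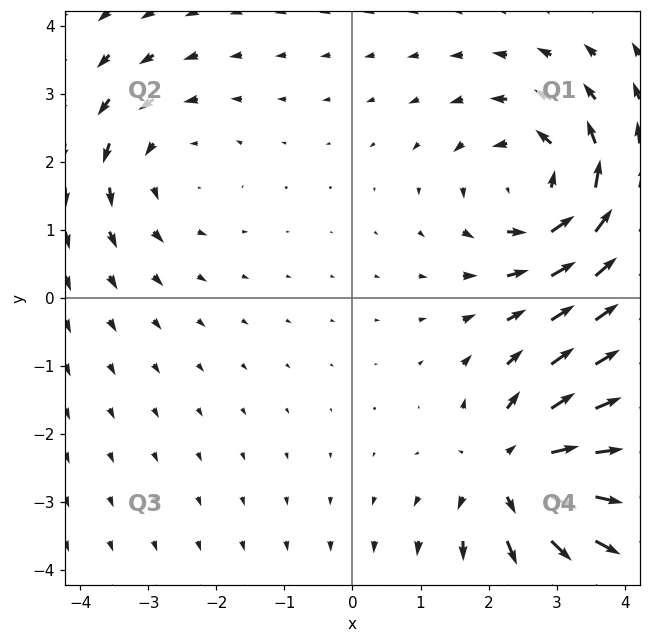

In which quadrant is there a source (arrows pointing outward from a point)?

The source sits at approximately (2.4, -2.5), which lies in quadrant Q4. The divergence there is about +5, positive as expected for a source.

Q4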